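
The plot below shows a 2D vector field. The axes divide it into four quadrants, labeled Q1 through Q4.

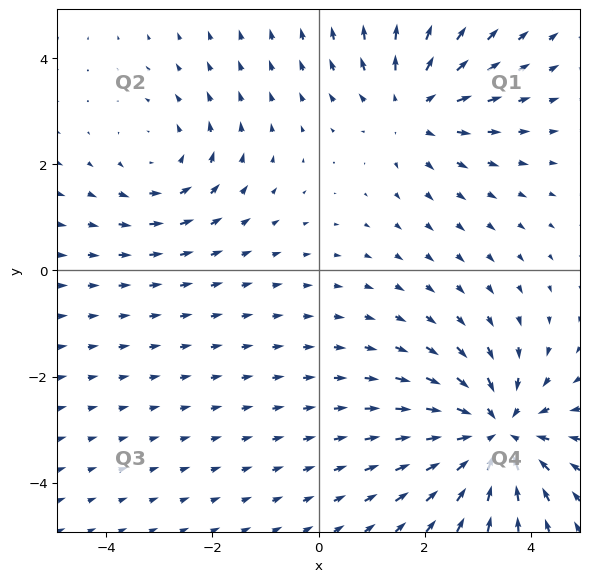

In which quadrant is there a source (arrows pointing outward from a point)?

Q1

The source sits at approximately (1.8, 3.1), which lies in quadrant Q1. The divergence there is about +3, positive as expected for a source.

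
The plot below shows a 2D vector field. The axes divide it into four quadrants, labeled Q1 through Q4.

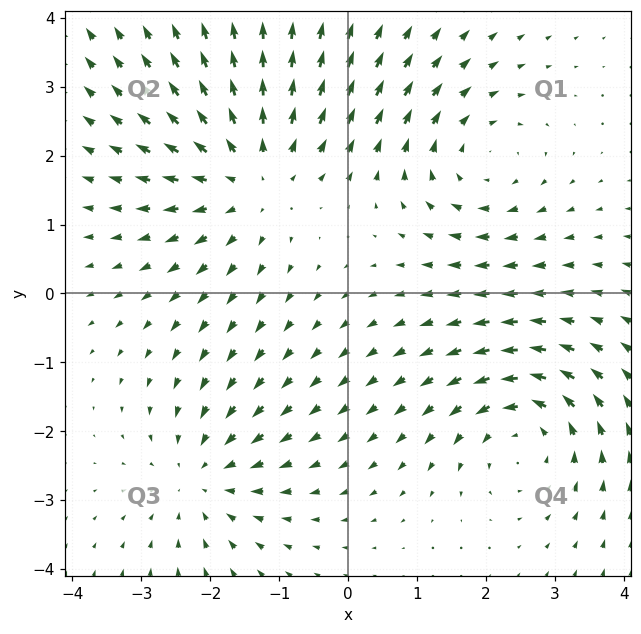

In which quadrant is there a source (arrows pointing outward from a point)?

Q2

The source sits at approximately (-1.4, 1.7), which lies in quadrant Q2. The divergence there is about +4, positive as expected for a source.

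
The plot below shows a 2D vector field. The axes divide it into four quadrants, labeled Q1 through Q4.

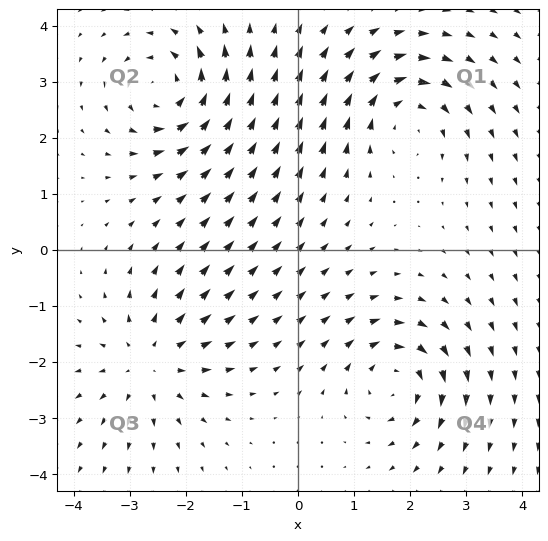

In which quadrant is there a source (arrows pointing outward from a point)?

The source sits at approximately (-2.6, -2.0), which lies in quadrant Q3. The divergence there is about +4, positive as expected for a source.

Q3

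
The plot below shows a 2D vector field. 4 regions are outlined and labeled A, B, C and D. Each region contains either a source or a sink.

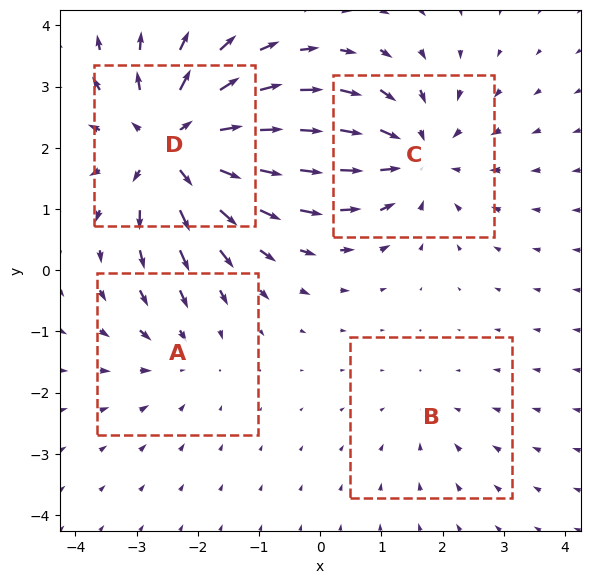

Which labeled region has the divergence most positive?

Divergence at each region's feature centre — A: about -3, B: about -2, C: about -5, D: about +7. Region D is most positive.

D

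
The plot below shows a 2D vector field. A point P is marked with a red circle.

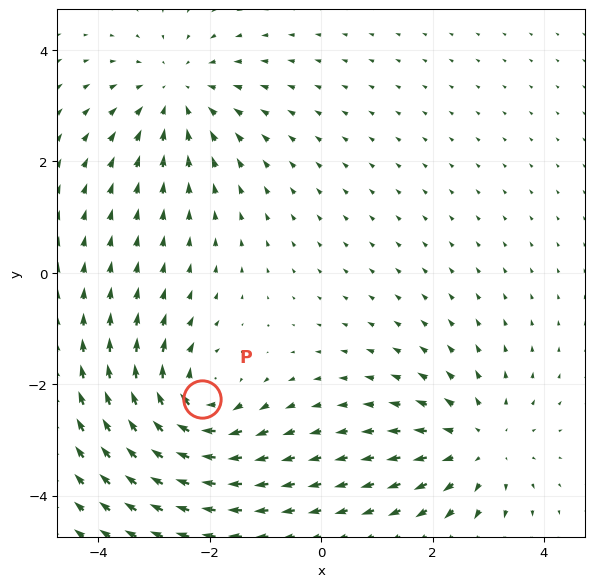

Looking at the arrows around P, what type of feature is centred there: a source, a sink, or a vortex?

vortex

At P (-2.1, -2.3) the arrows circulate clockwise. Divergence ≈0, curl about -5 — near-zero divergence with nonzero curl is a vortex.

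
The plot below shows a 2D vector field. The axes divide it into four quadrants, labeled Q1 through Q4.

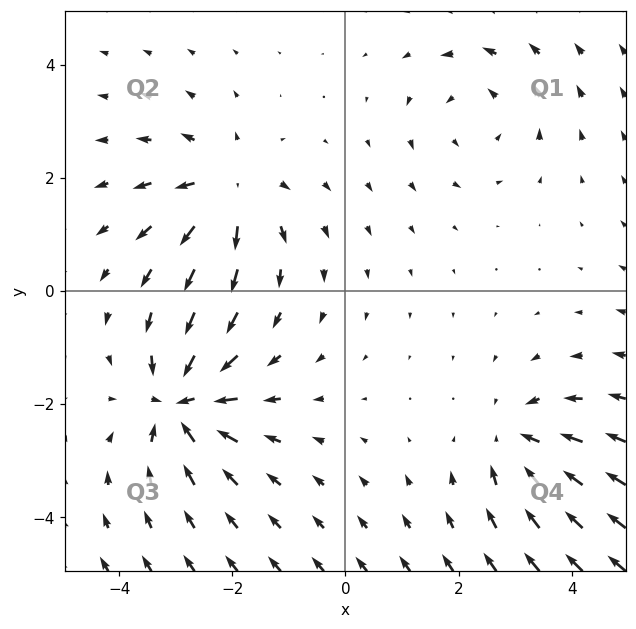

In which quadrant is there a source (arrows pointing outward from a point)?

Q2

The source sits at approximately (-2.1, 1.8), which lies in quadrant Q2. The divergence there is about +4, positive as expected for a source.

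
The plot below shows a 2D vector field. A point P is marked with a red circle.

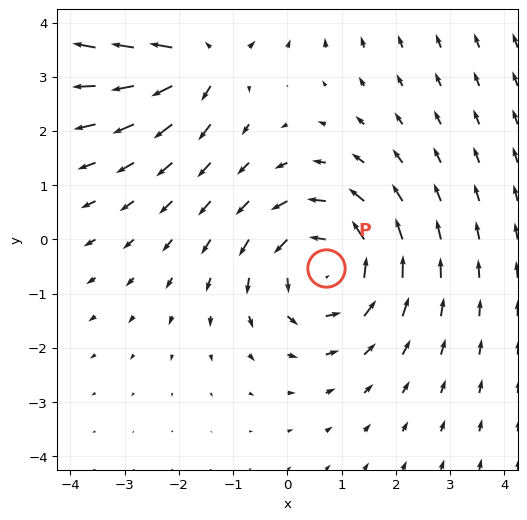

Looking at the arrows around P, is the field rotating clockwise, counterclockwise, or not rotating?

Near P at (0.7, -0.5) the arrows circulate counterclockwise. The curl (z-component) there is about +4; positive curl means counterclockwise rotation.

counterclockwise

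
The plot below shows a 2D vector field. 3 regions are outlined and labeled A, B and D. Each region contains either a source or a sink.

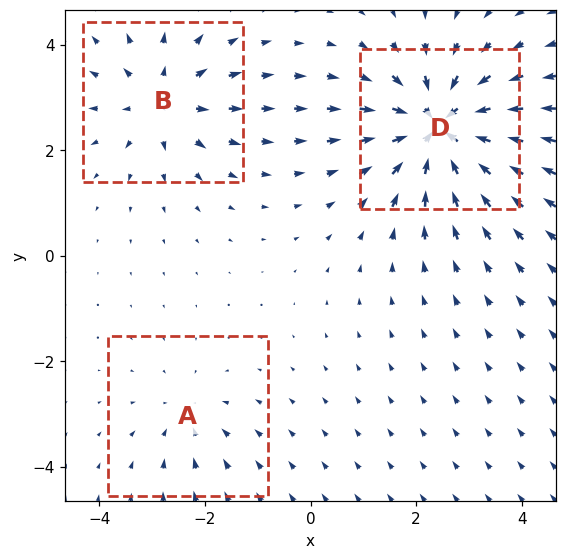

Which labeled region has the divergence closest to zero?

A

Divergence at each region's feature centre — A: about -2, B: about +4, D: about -6. Region A is closest to zero.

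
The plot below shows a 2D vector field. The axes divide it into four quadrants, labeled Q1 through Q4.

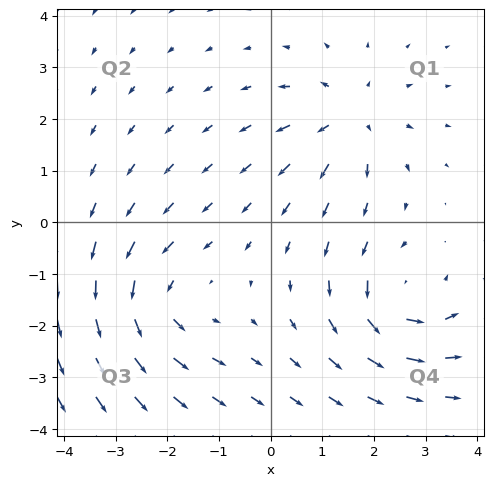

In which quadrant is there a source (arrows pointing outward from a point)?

The source sits at approximately (1.5, 2.0), which lies in quadrant Q1. The divergence there is about +3, positive as expected for a source.

Q1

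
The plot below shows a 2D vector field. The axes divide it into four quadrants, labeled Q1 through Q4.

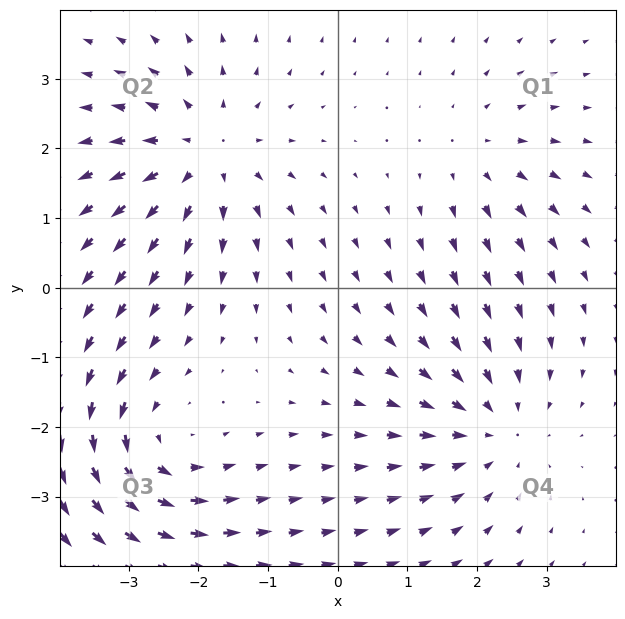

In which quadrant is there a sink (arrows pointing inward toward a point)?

Q4

The sink sits at approximately (2.2, -2.0), which lies in quadrant Q4. The divergence there is about -3, negative as expected for a sink.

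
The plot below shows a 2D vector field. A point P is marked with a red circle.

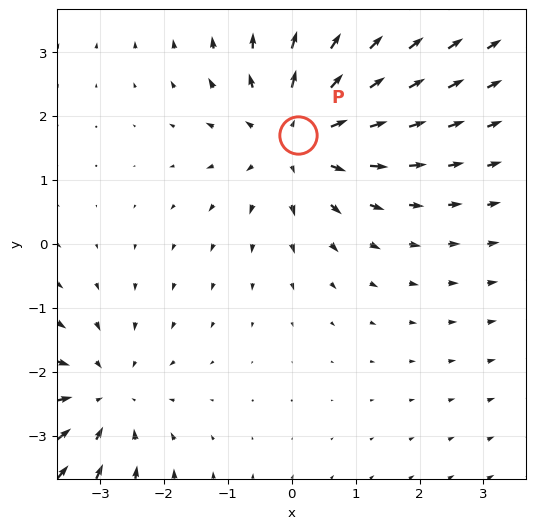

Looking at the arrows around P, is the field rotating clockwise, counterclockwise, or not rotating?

Near P at (0.1, 1.7) the arrows show no circulation. The curl there is ≈0.

not rotating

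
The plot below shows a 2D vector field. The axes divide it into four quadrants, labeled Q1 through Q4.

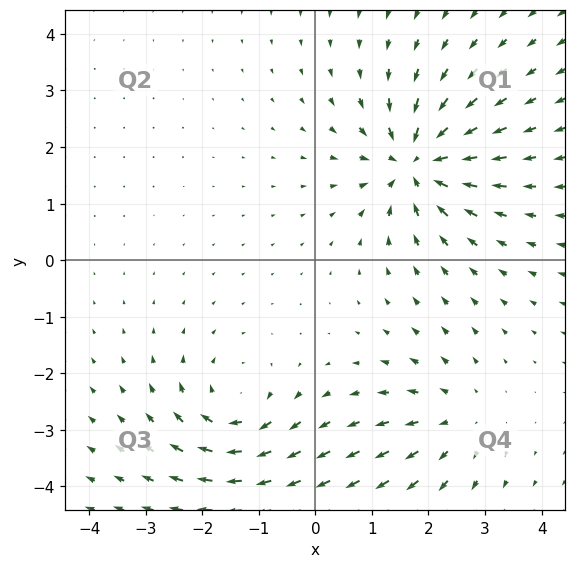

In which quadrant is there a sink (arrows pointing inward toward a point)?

The sink sits at approximately (1.8, 1.7), which lies in quadrant Q1. The divergence there is about -6, negative as expected for a sink.

Q1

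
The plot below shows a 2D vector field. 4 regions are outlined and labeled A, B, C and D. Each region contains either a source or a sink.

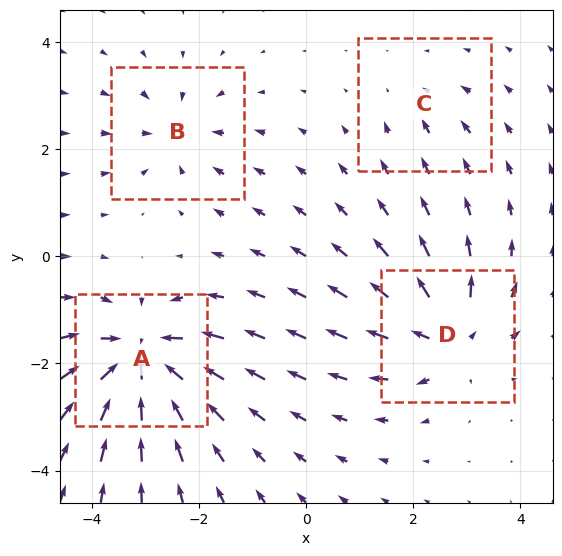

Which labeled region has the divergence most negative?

A

Divergence at each region's feature centre — A: about -9, B: about -4, C: about -2, D: about +6. Region A is most negative.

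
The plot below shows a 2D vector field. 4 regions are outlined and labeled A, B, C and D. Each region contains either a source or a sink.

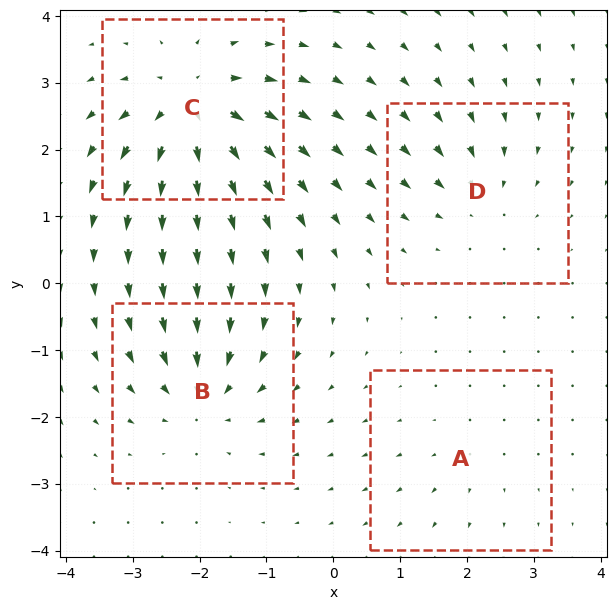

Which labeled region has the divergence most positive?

C

Divergence at each region's feature centre — A: about +2, B: about -6, C: about +8, D: about -4. Region C is most positive.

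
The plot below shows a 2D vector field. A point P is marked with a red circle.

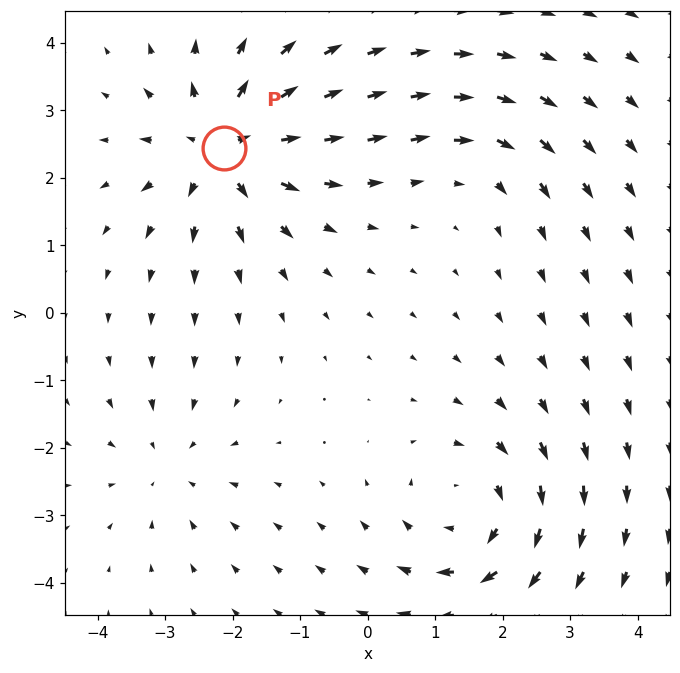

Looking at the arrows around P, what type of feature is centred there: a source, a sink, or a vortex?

At P (-2.1, 2.4) the arrows spread outward. Divergence about +5, curl ≈0 — positive divergence with near-zero curl is a source.

source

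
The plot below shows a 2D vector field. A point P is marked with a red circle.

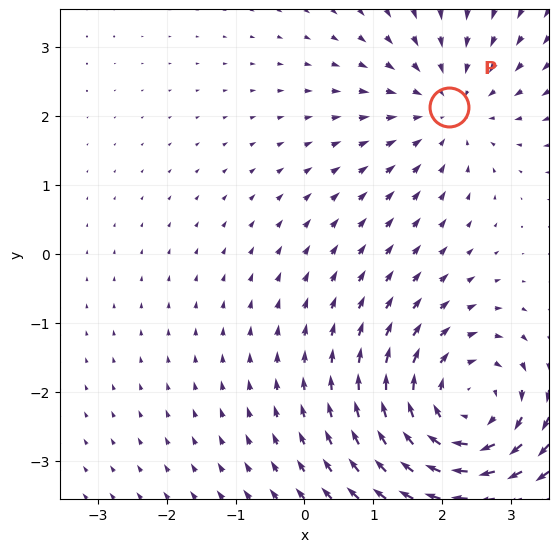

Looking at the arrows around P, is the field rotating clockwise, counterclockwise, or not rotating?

not rotating

Near P at (2.1, 2.1) the arrows show no circulation. The curl there is ≈0.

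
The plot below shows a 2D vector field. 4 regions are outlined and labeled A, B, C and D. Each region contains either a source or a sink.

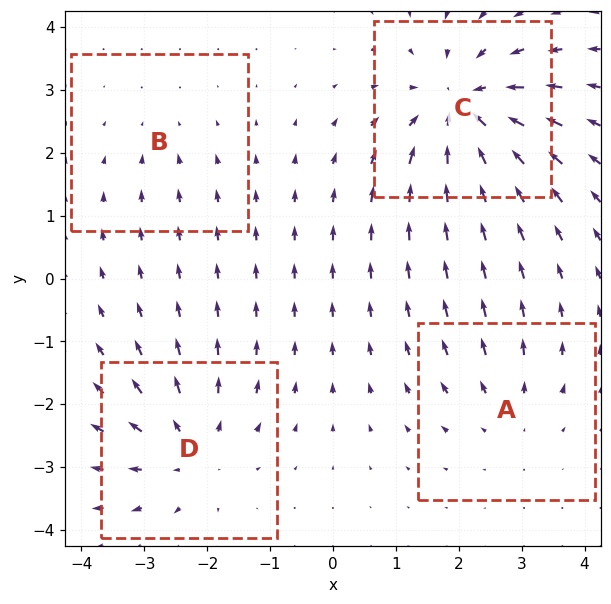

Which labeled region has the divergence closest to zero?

B

Divergence at each region's feature centre — A: about +3, B: about -2, C: about -7, D: about +5. Region B is closest to zero.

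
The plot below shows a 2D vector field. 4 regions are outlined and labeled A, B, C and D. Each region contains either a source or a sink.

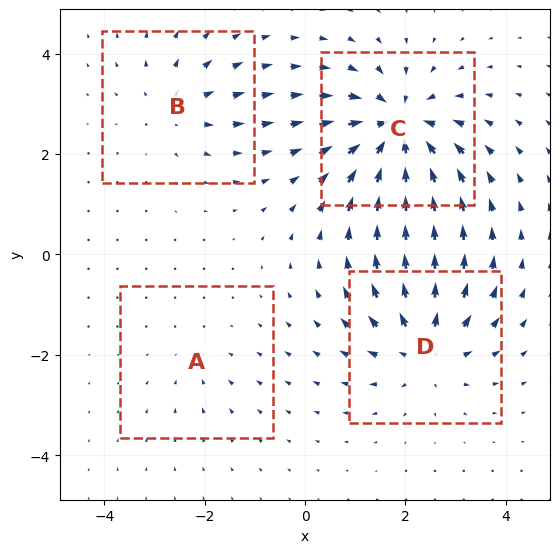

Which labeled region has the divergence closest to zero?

Divergence at each region's feature centre — A: about -2, B: about +3, C: about -7, D: about +5. Region A is closest to zero.

A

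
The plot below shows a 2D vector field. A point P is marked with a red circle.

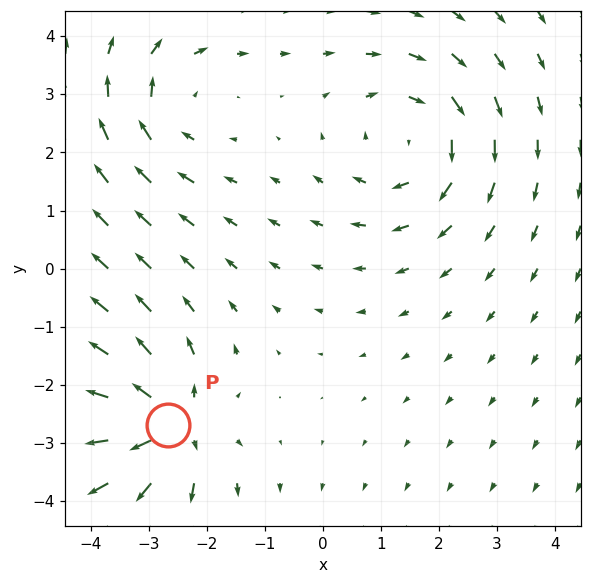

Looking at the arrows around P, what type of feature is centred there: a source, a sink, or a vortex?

At P (-2.7, -2.7) the arrows spread outward. Divergence about +5, curl ≈0 — positive divergence with near-zero curl is a source.

source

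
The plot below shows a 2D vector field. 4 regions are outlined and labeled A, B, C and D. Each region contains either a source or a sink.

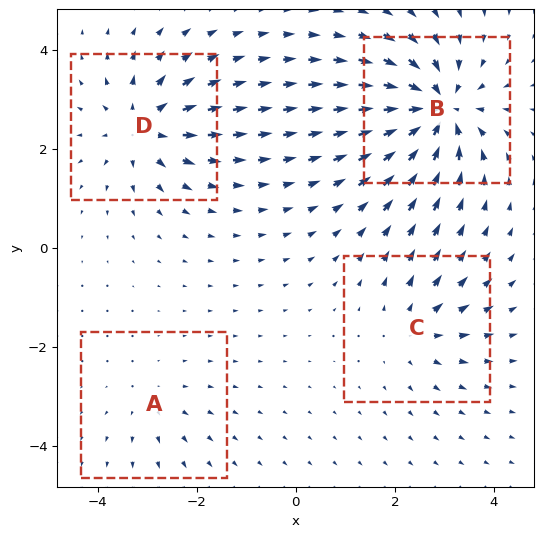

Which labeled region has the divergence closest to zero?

Divergence at each region's feature centre — A: about +2, B: about -8, C: about +4, D: about +6. Region A is closest to zero.

A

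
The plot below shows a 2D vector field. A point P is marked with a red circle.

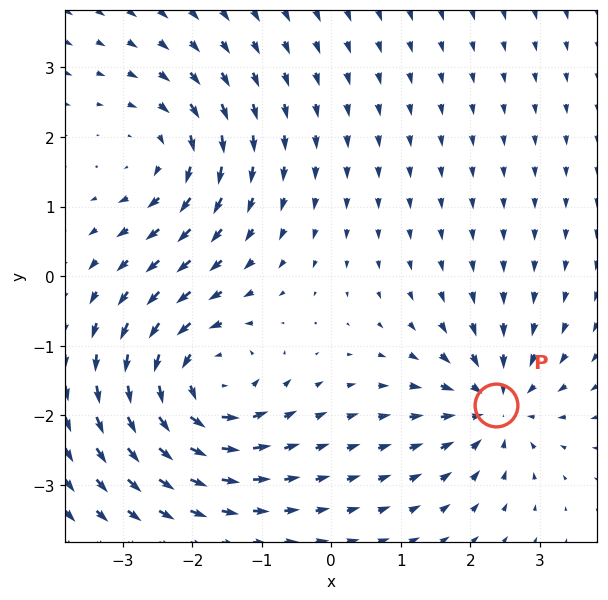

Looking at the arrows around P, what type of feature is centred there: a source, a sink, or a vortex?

sink

At P (2.4, -1.9) the arrows converge inward. Divergence about -5, curl ≈0 — negative divergence with near-zero curl is a sink.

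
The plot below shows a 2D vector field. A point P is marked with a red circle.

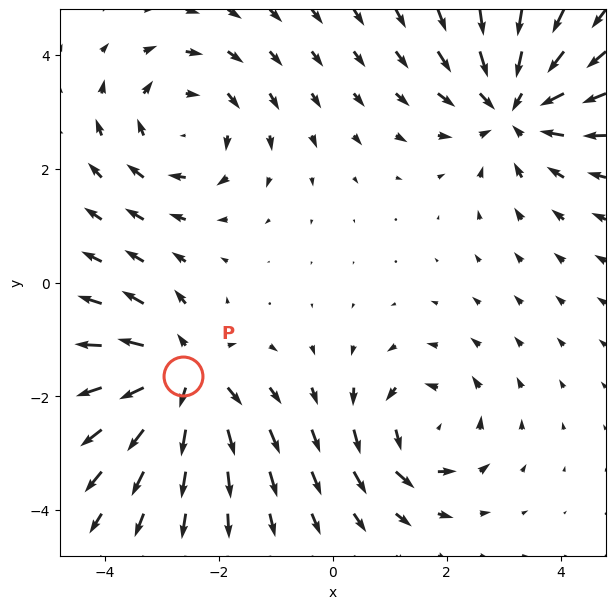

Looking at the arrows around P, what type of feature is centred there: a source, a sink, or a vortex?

source

At P (-2.6, -1.6) the arrows spread outward. Divergence about +5, curl ≈0 — positive divergence with near-zero curl is a source.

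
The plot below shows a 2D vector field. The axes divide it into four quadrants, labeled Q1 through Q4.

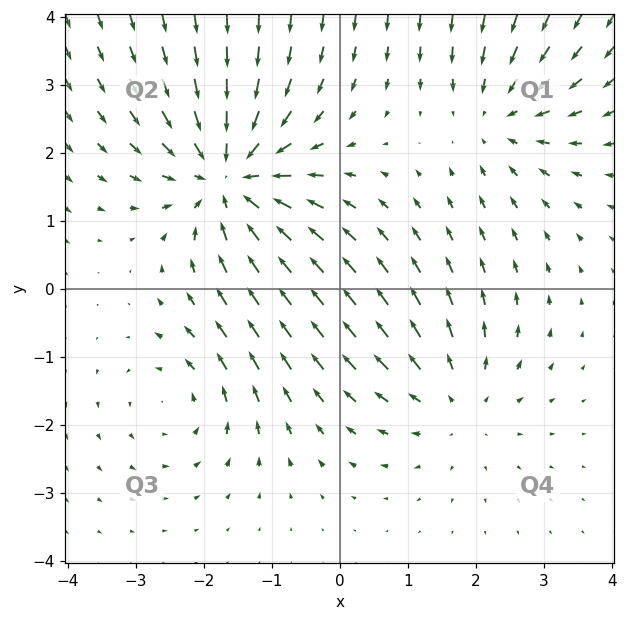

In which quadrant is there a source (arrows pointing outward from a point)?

The source sits at approximately (1.7, -1.6), which lies in quadrant Q4. The divergence there is about +3, positive as expected for a source.

Q4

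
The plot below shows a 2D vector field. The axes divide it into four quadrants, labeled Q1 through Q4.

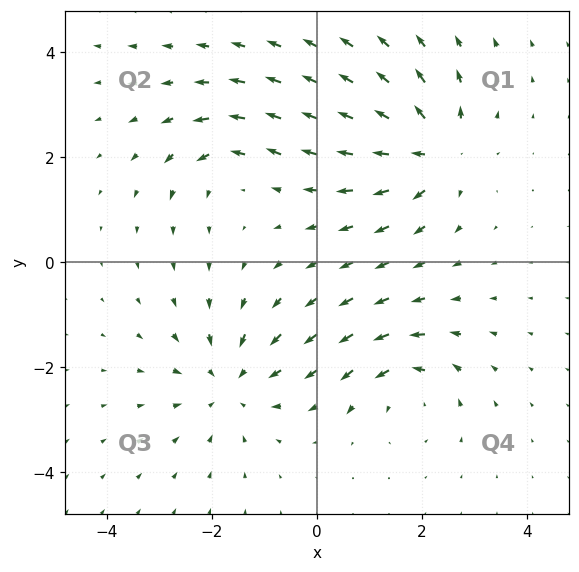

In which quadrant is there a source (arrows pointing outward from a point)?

Q1

The source sits at approximately (2.2, 2.1), which lies in quadrant Q1. The divergence there is about +6, positive as expected for a source.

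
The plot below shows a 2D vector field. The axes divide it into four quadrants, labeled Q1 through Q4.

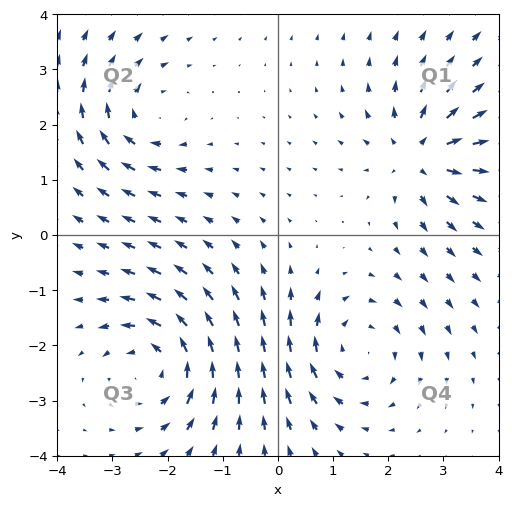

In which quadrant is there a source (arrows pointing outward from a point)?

Q1

The source sits at approximately (2.6, 1.4), which lies in quadrant Q1. The divergence there is about +5, positive as expected for a source.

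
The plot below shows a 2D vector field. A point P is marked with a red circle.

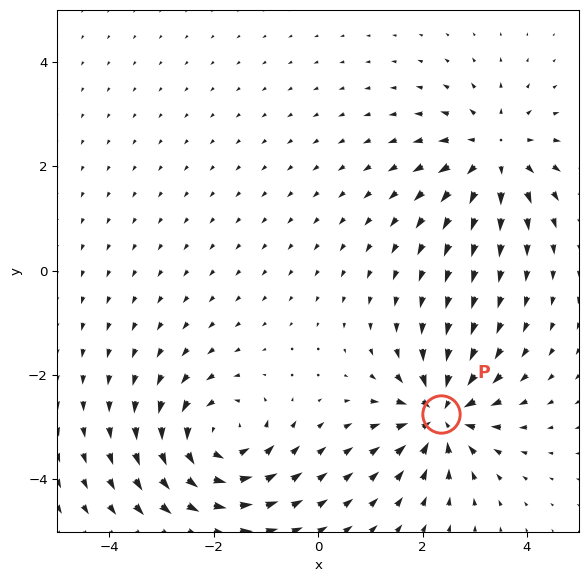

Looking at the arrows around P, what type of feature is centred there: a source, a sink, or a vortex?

sink

At P (2.3, -2.8) the arrows converge inward. Divergence about -6, curl ≈0 — negative divergence with near-zero curl is a sink.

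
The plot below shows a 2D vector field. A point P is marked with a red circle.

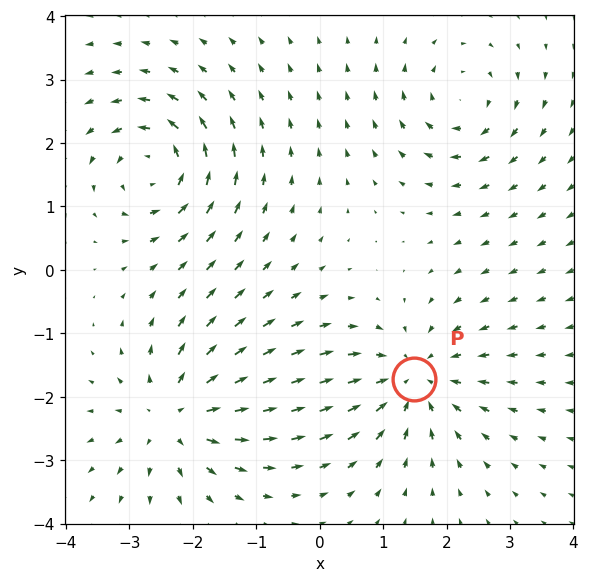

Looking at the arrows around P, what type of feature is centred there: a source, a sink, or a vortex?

At P (1.5, -1.7) the arrows converge inward. Divergence about -5, curl ≈0 — negative divergence with near-zero curl is a sink.

sink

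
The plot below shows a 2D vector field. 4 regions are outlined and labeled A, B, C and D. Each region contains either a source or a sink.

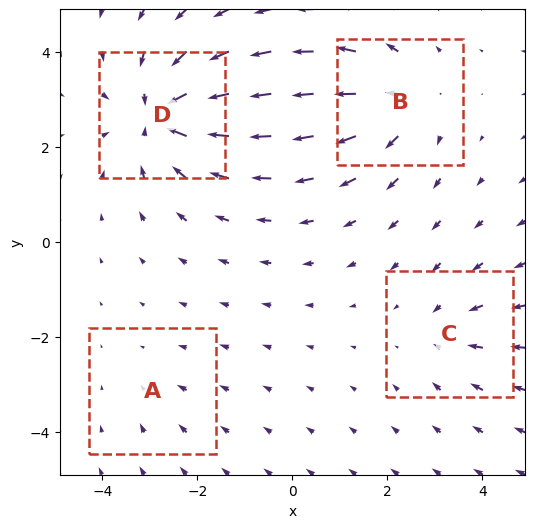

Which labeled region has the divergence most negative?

D

Divergence at each region's feature centre — A: about -2, B: about +5, C: about -3, D: about -7. Region D is most negative.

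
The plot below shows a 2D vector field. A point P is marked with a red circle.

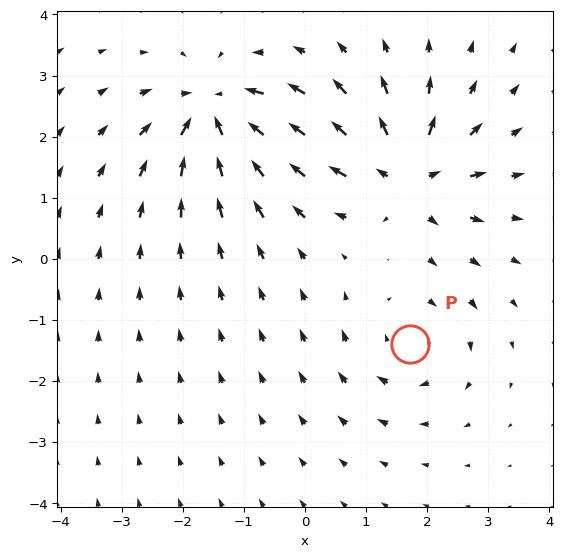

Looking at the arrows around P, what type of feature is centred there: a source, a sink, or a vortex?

At P (1.7, -1.4) the arrows circulate clockwise. Divergence ≈0, curl about -3 — near-zero divergence with nonzero curl is a vortex.

vortex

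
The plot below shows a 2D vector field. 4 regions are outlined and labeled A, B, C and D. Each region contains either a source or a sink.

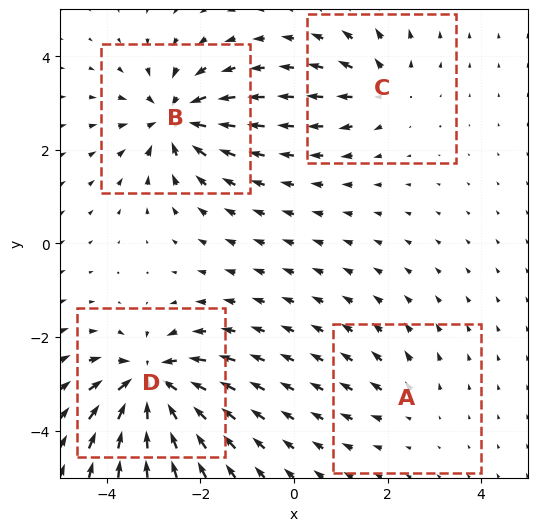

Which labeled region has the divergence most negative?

Divergence at each region's feature centre — A: about +2, B: about -7, C: about +4, D: about -8. Region D is most negative.

D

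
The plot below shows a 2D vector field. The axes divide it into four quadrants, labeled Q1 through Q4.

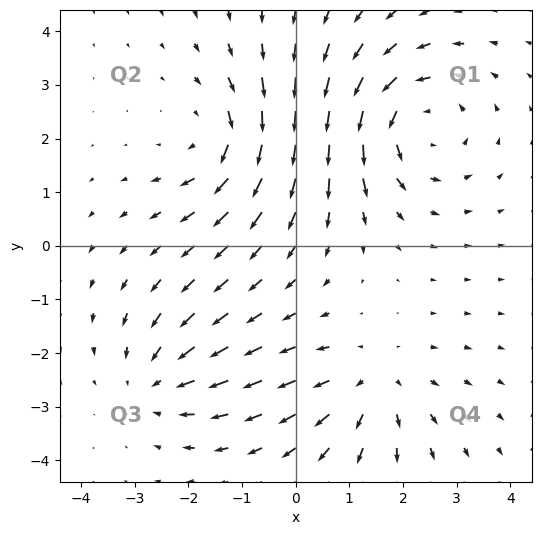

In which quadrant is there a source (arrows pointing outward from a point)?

The source sits at approximately (1.4, -2.6), which lies in quadrant Q4. The divergence there is about +3, positive as expected for a source.

Q4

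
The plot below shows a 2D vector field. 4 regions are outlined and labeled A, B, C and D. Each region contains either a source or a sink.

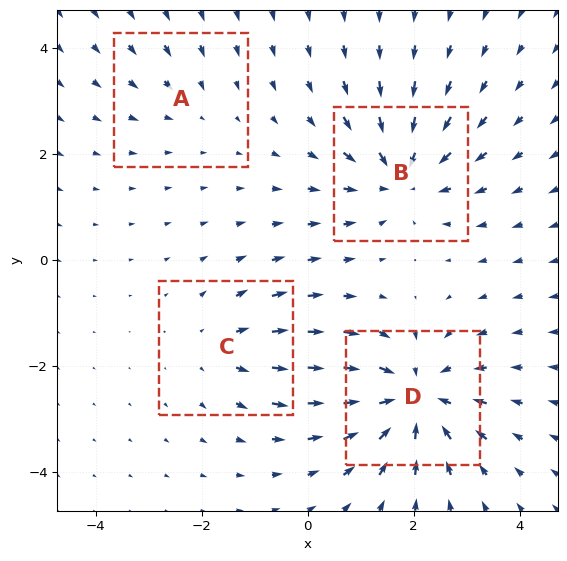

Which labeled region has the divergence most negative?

Divergence at each region's feature centre — A: about -2, B: about -5, C: about +3, D: about -6. Region D is most negative.

D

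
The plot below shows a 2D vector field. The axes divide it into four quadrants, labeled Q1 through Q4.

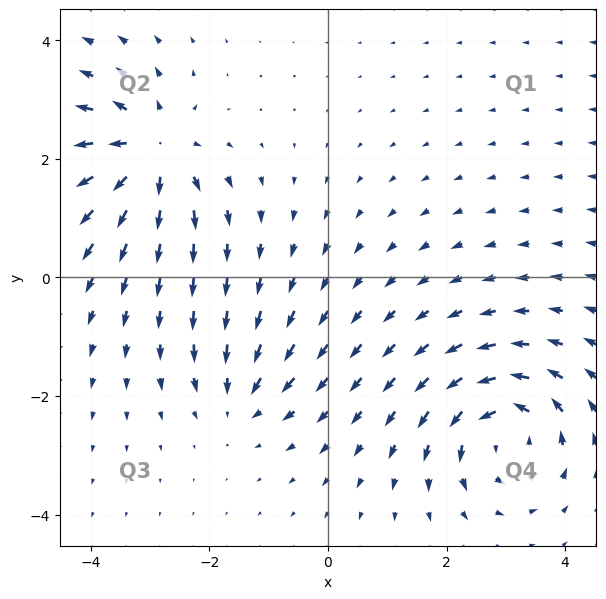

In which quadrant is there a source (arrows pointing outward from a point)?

The source sits at approximately (-3.0, 2.1), which lies in quadrant Q2. The divergence there is about +6, positive as expected for a source.

Q2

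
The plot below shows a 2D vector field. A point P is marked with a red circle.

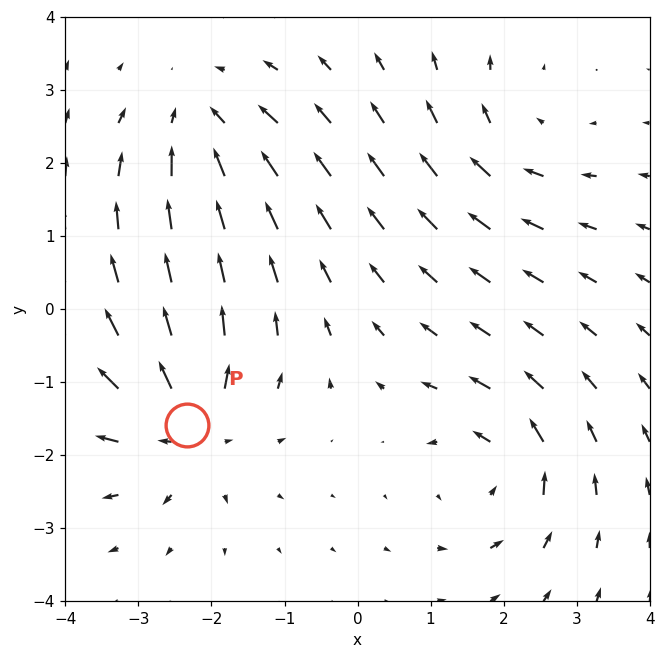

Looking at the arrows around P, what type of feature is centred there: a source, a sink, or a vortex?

At P (-2.3, -1.6) the arrows spread outward. Divergence about +4, curl ≈0 — positive divergence with near-zero curl is a source.

source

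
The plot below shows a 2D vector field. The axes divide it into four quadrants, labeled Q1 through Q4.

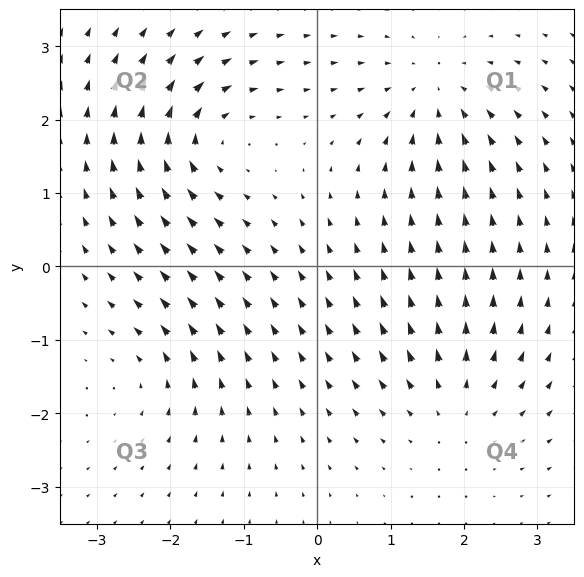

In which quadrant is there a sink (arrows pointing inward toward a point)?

The sink sits at approximately (1.6, 2.4), which lies in quadrant Q1. The divergence there is about -5, negative as expected for a sink.

Q1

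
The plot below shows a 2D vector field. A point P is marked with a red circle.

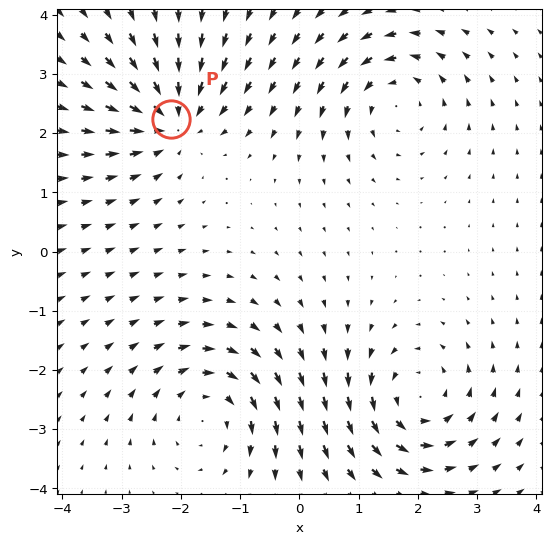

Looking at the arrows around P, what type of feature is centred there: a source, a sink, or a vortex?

At P (-2.2, 2.2) the arrows converge inward. Divergence about -6, curl ≈0 — negative divergence with near-zero curl is a sink.

sink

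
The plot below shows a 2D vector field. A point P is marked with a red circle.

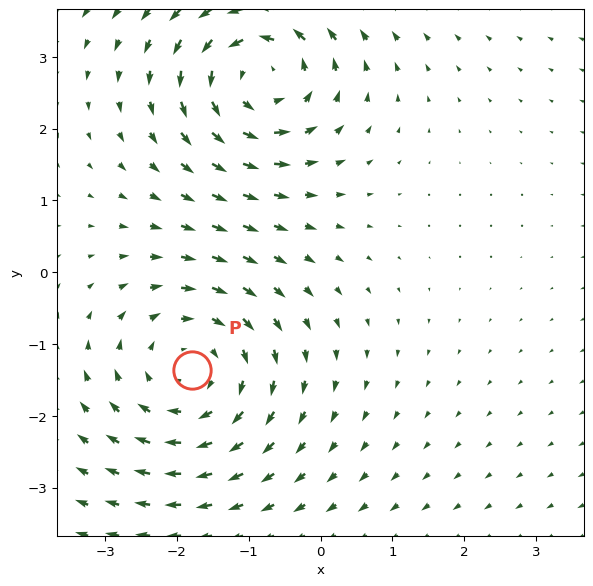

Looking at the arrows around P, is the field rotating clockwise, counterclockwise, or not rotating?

Near P at (-1.8, -1.4) the arrows circulate clockwise. The curl (z-component) there is about -4; negative curl means clockwise rotation.

clockwise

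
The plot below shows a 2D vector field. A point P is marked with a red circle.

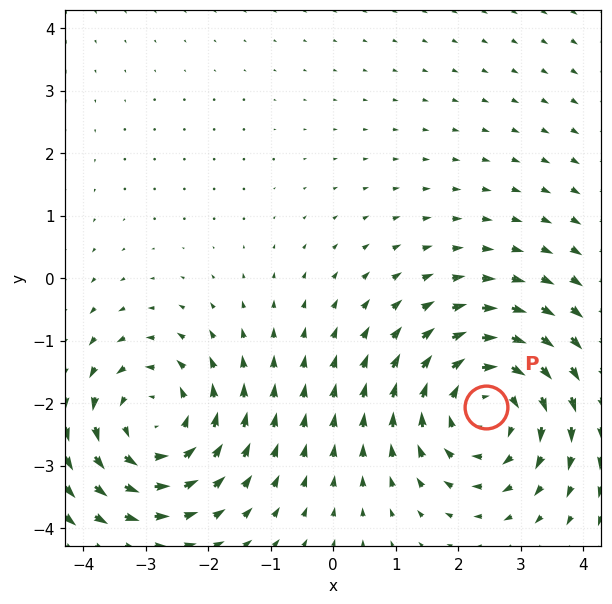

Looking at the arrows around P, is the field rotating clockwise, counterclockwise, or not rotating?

Near P at (2.4, -2.1) the arrows circulate clockwise. The curl (z-component) there is about -4; negative curl means clockwise rotation.

clockwise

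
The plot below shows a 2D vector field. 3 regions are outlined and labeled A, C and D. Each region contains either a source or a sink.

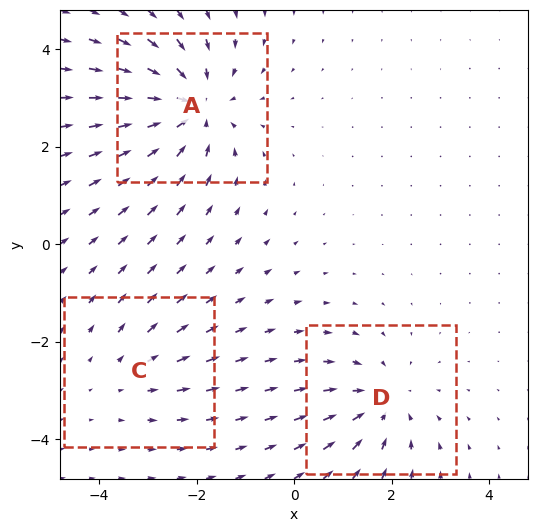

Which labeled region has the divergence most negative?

Divergence at each region's feature centre — A: about -4, C: about +2, D: about -3. Region A is most negative.

A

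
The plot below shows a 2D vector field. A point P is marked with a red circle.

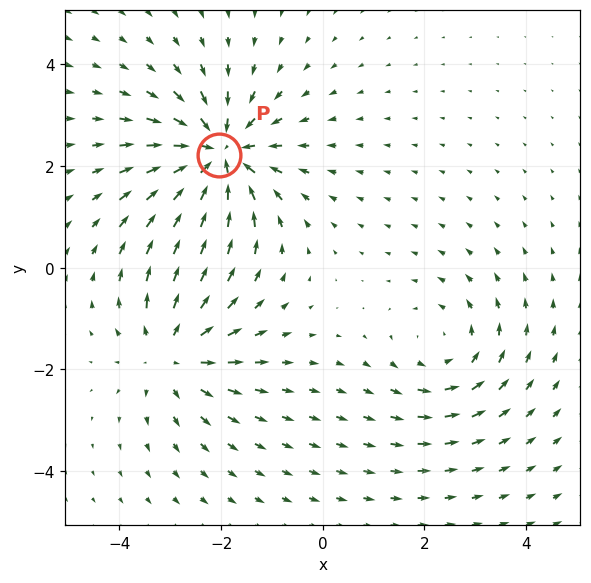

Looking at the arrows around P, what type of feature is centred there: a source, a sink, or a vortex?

At P (-2.0, 2.2) the arrows converge inward. Divergence about -5, curl ≈0 — negative divergence with near-zero curl is a sink.

sink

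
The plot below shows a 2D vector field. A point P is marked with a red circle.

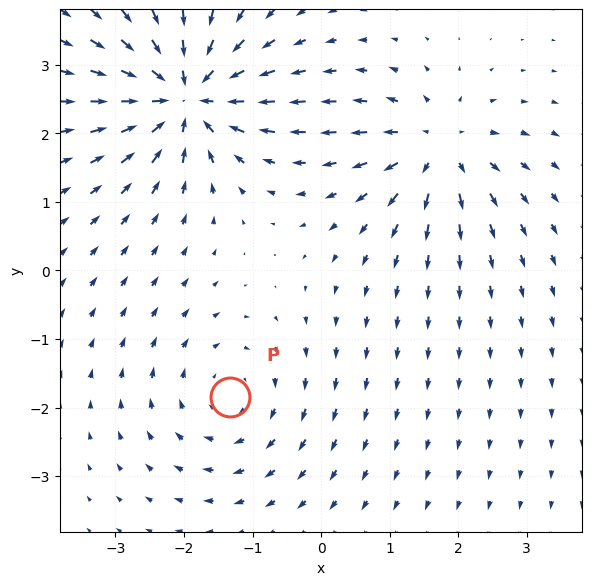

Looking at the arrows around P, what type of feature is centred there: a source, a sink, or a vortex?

At P (-1.3, -1.8) the arrows circulate clockwise. Divergence ≈0, curl about -3 — near-zero divergence with nonzero curl is a vortex.

vortex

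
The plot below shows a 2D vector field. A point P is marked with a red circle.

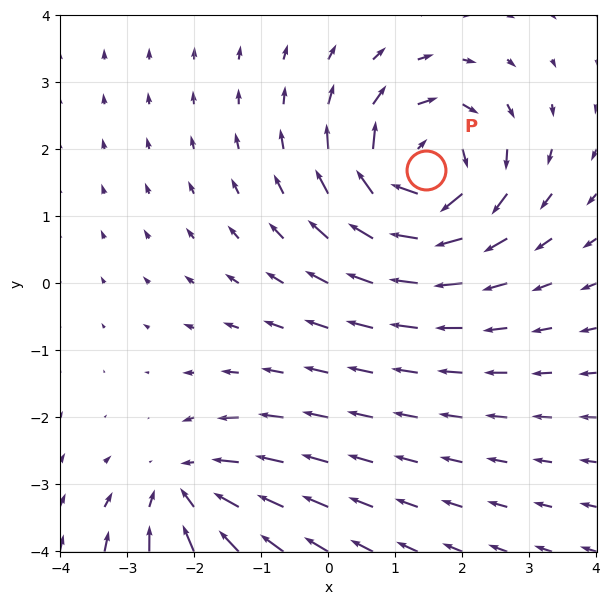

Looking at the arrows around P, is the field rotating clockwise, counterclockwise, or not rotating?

clockwise

Near P at (1.5, 1.7) the arrows circulate clockwise. The curl (z-component) there is about -5; negative curl means clockwise rotation.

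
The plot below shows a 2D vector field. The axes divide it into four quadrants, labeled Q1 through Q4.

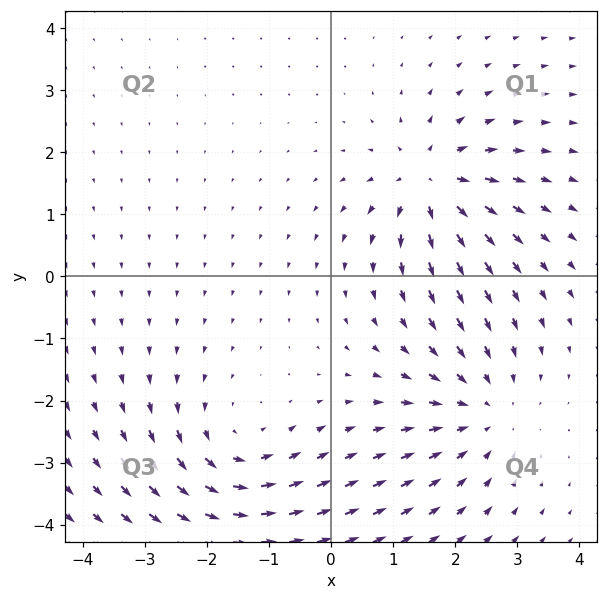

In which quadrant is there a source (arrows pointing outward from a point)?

The source sits at approximately (1.6, 1.5), which lies in quadrant Q1. The divergence there is about +5, positive as expected for a source.

Q1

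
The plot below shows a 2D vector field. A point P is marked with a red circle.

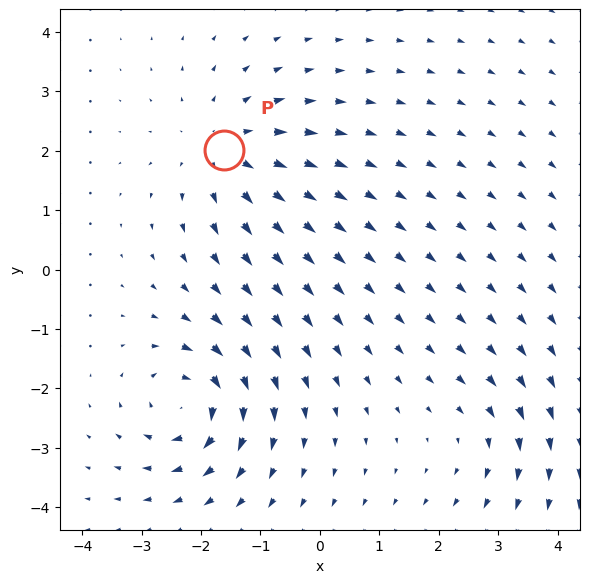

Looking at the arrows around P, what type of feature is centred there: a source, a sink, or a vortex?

source

At P (-1.6, 2.0) the arrows spread outward. Divergence about +4, curl ≈0 — positive divergence with near-zero curl is a source.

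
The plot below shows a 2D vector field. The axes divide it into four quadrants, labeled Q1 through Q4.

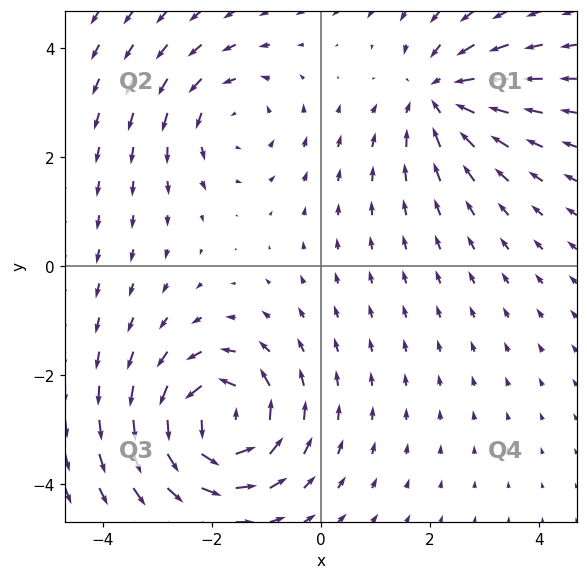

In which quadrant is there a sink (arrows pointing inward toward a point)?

Q1

The sink sits at approximately (2.2, 3.1), which lies in quadrant Q1. The divergence there is about -4, negative as expected for a sink.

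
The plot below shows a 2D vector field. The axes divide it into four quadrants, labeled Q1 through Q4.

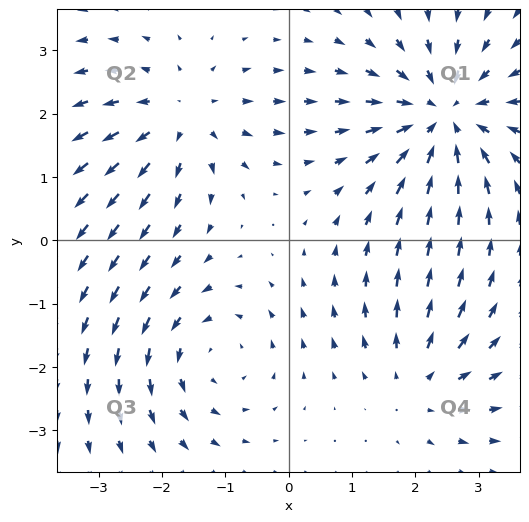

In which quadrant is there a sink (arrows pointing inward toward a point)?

The sink sits at approximately (2.5, 2.0), which lies in quadrant Q1. The divergence there is about -5, negative as expected for a sink.

Q1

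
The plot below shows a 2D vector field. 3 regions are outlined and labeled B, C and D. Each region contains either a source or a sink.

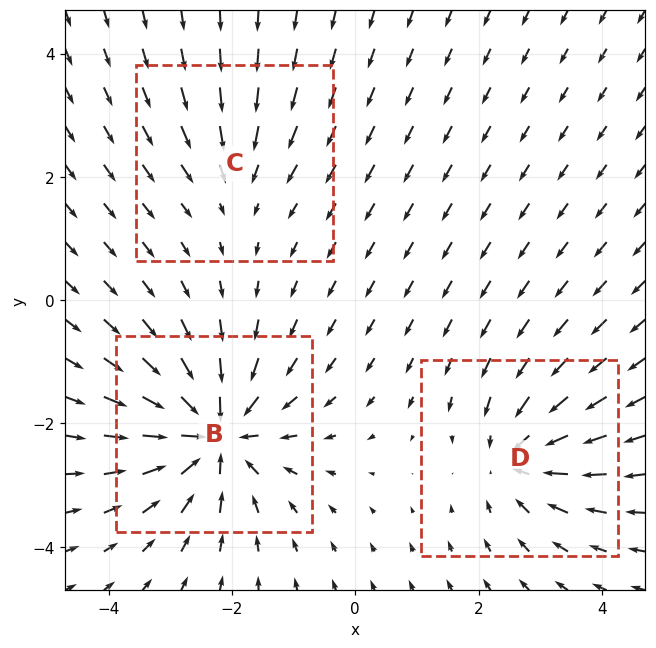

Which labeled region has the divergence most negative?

B

Divergence at each region's feature centre — B: about -6, C: about -2, D: about -4. Region B is most negative.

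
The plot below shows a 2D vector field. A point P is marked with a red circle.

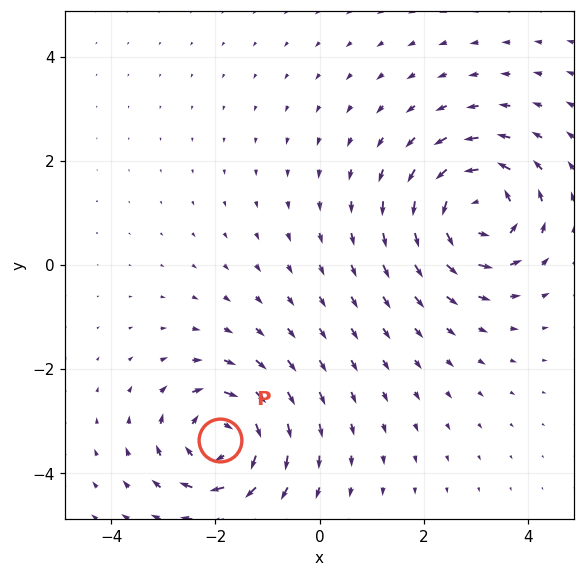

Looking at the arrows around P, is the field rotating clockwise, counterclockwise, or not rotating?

Near P at (-1.9, -3.4) the arrows circulate clockwise. The curl (z-component) there is about -5; negative curl means clockwise rotation.

clockwise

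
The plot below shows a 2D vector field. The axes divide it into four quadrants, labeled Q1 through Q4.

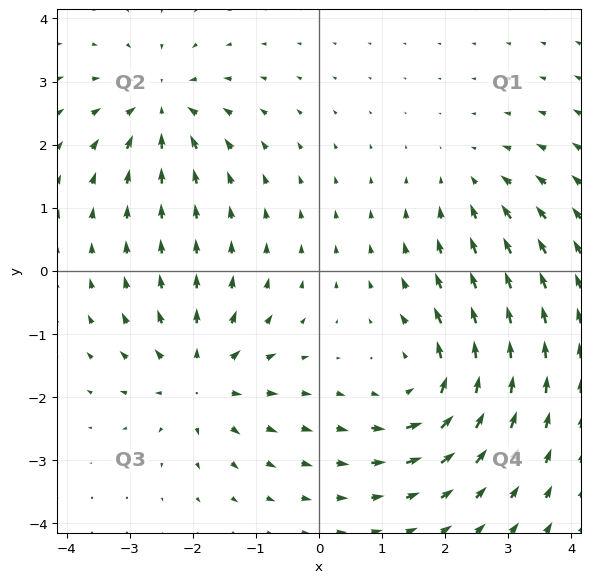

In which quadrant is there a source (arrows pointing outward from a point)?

The source sits at approximately (-1.9, -1.7), which lies in quadrant Q3. The divergence there is about +4, positive as expected for a source.

Q3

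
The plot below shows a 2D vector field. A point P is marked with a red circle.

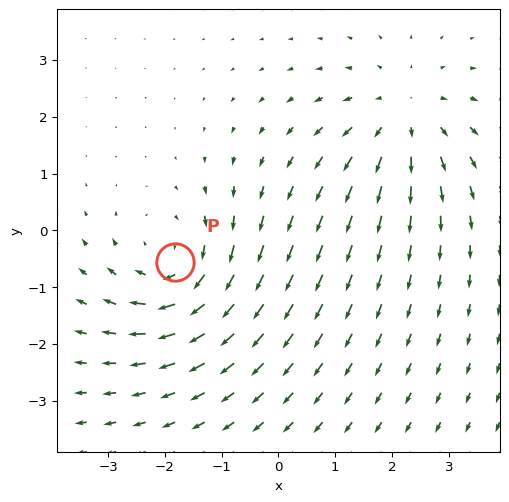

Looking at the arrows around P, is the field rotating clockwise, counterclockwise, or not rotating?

Near P at (-1.8, -0.6) the arrows circulate clockwise. The curl (z-component) there is about -4; negative curl means clockwise rotation.

clockwise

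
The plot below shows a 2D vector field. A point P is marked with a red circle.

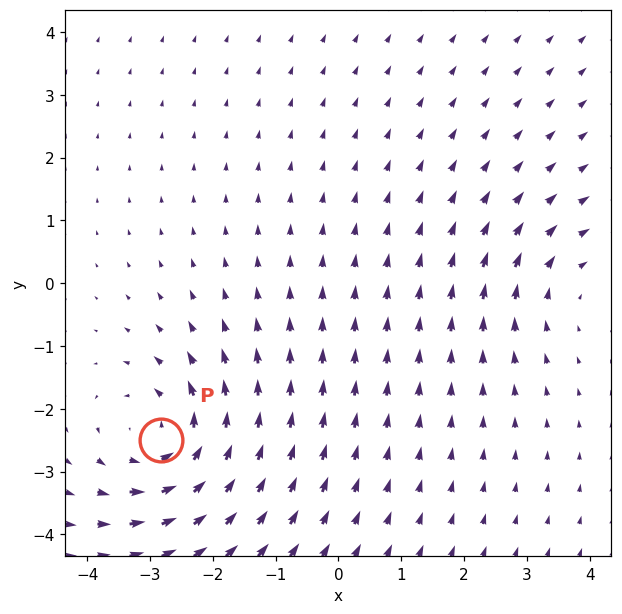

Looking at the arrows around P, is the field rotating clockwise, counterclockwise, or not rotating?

Near P at (-2.8, -2.5) the arrows circulate counterclockwise. The curl (z-component) there is about +4; positive curl means counterclockwise rotation.

counterclockwise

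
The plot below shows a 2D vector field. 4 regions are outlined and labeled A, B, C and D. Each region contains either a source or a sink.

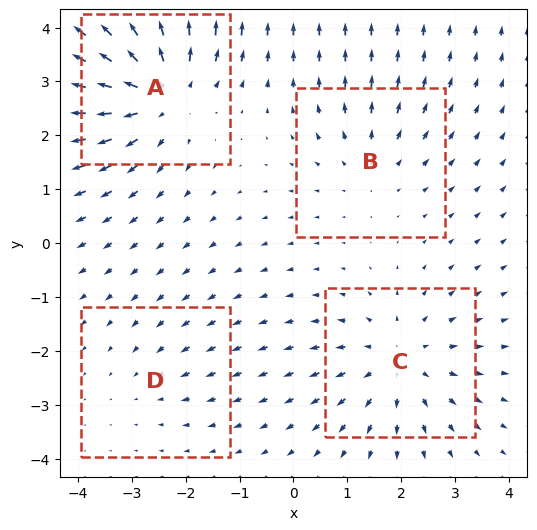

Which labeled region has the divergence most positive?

Divergence at each region's feature centre — A: about +6, B: about +3, C: about +4, D: about -2. Region A is most positive.

A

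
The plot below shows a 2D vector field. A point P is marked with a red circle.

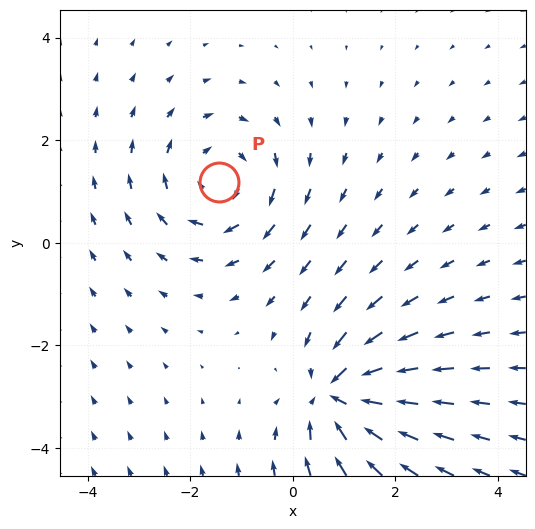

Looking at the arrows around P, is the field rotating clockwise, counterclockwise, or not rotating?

Near P at (-1.4, 1.2) the arrows circulate clockwise. The curl (z-component) there is about -4; negative curl means clockwise rotation.

clockwise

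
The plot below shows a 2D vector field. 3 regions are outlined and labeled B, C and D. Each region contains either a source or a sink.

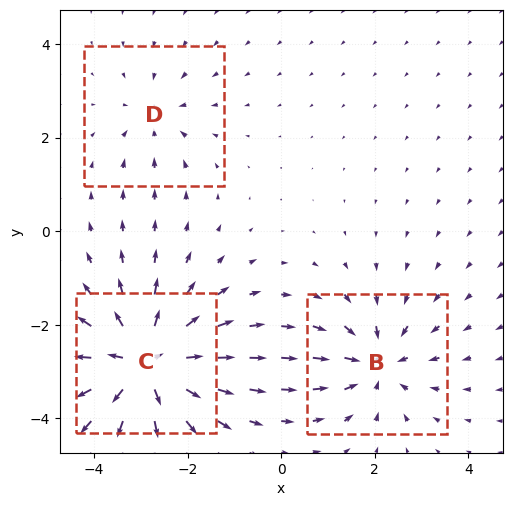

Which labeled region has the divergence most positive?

Divergence at each region's feature centre — B: about -4, C: about +5, D: about -2. Region C is most positive.

C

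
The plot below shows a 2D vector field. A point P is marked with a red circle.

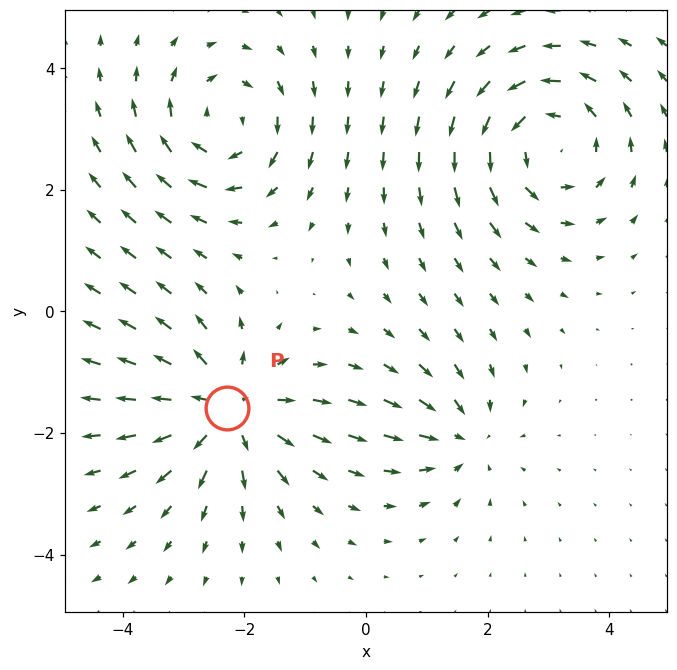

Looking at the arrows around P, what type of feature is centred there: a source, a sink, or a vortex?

source

At P (-2.3, -1.6) the arrows spread outward. Divergence about +5, curl ≈0 — positive divergence with near-zero curl is a source.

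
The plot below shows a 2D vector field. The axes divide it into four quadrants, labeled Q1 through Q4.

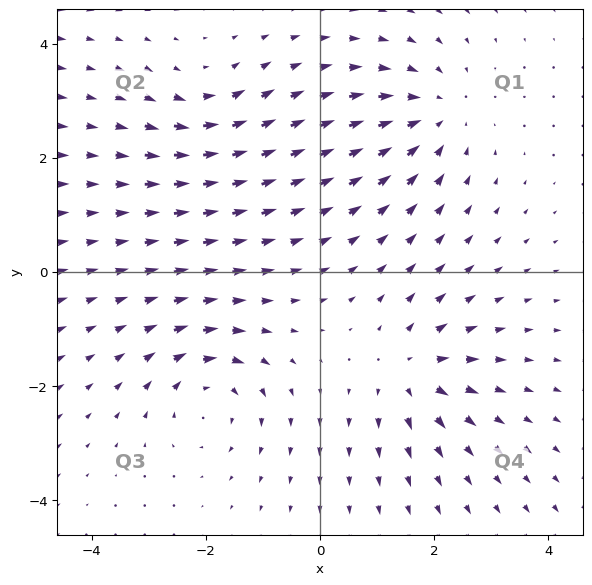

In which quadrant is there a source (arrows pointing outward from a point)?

The source sits at approximately (1.6, -1.8), which lies in quadrant Q4. The divergence there is about +4, positive as expected for a source.

Q4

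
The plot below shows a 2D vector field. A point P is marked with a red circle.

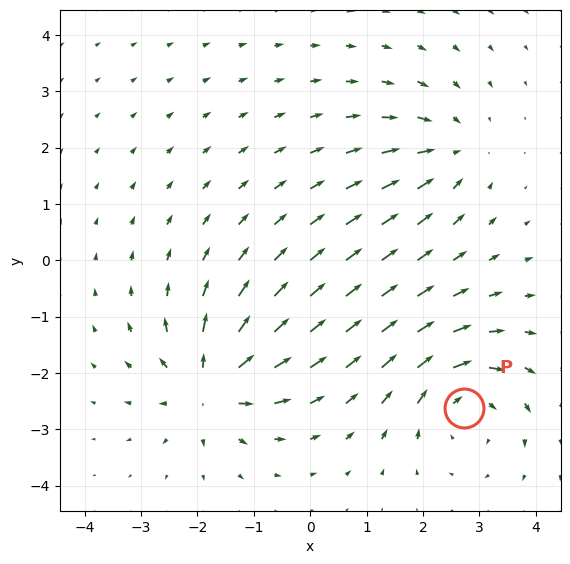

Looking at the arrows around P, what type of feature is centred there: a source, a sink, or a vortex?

At P (2.7, -2.6) the arrows circulate clockwise. Divergence ≈0, curl about -4 — near-zero divergence with nonzero curl is a vortex.

vortex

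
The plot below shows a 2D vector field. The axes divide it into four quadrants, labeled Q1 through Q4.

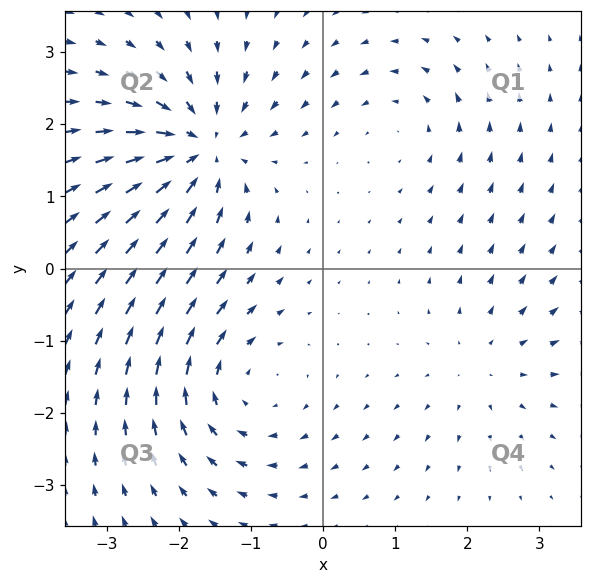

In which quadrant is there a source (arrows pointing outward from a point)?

The source sits at approximately (2.2, -1.3), which lies in quadrant Q4. The divergence there is about +3, positive as expected for a source.

Q4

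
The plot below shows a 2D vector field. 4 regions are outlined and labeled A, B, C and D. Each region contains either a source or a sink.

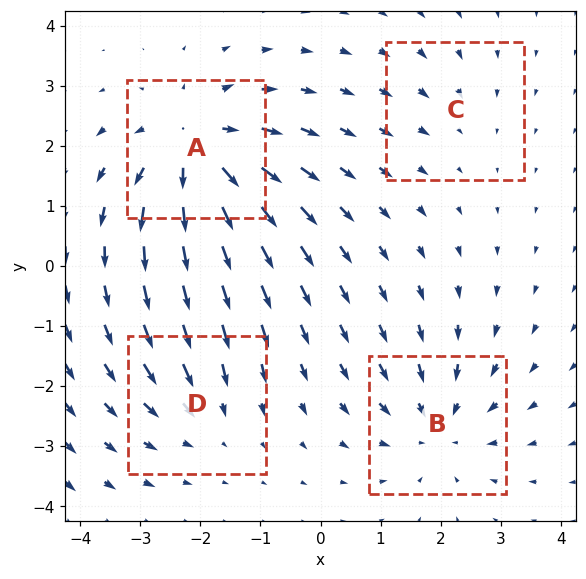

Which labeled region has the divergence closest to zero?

C

Divergence at each region's feature centre — A: about +6, B: about -4, C: about -2, D: about -3. Region C is closest to zero.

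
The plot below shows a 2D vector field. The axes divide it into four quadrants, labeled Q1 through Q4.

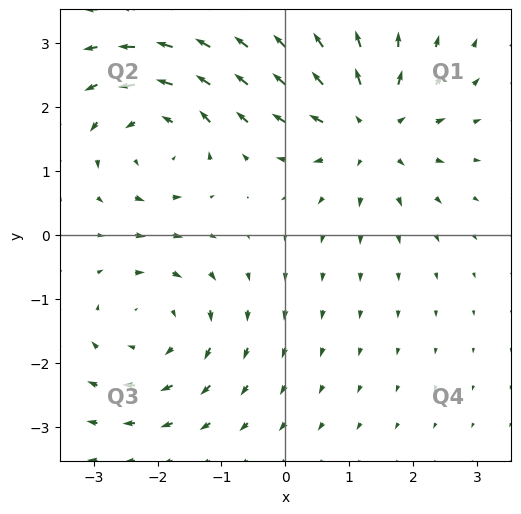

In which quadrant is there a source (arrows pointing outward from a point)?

The source sits at approximately (1.3, 1.7), which lies in quadrant Q1. The divergence there is about +4, positive as expected for a source.

Q1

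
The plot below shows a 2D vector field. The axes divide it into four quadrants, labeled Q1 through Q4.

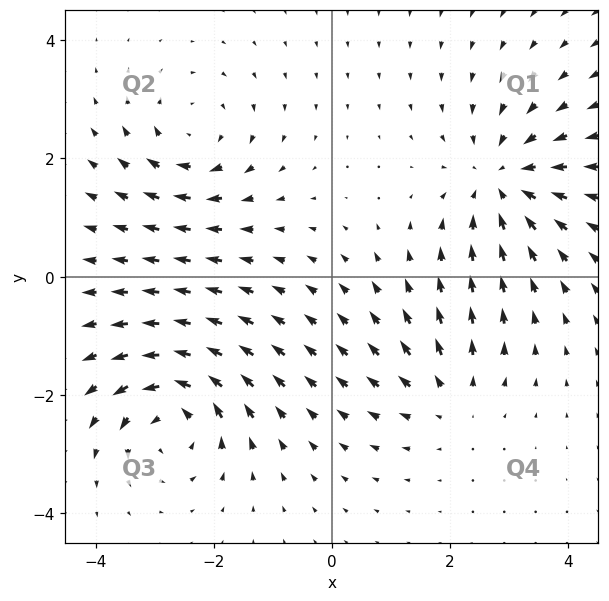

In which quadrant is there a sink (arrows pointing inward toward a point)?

Q1

The sink sits at approximately (2.9, 1.6), which lies in quadrant Q1. The divergence there is about -4, negative as expected for a sink.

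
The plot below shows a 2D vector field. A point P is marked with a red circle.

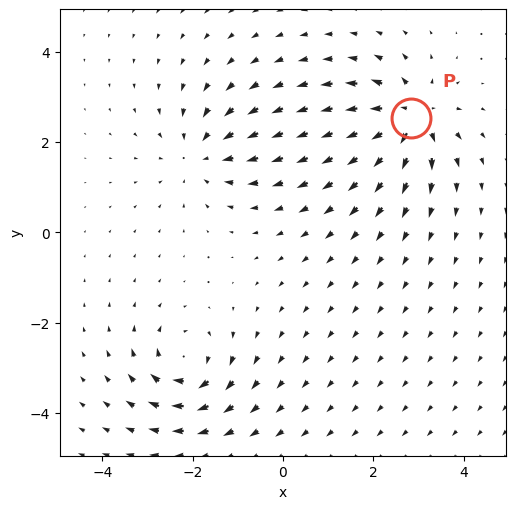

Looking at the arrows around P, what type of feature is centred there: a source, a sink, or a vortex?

source

At P (2.8, 2.5) the arrows spread outward. Divergence about +7, curl ≈0 — positive divergence with near-zero curl is a source.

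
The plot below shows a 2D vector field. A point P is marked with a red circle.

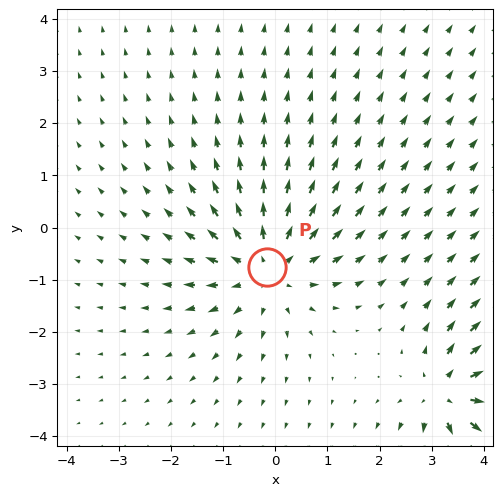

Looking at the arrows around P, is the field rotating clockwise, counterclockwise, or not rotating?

not rotating

Near P at (-0.2, -0.7) the arrows show no circulation. The curl there is ≈0.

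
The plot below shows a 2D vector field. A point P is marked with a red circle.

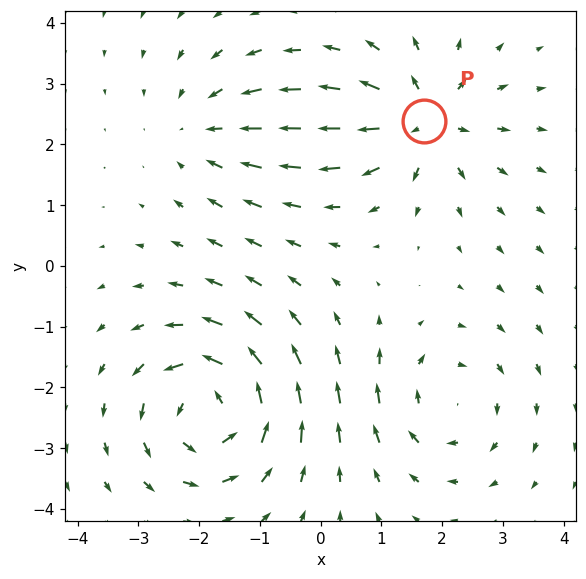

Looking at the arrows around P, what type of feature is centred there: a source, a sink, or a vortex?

source

At P (1.7, 2.4) the arrows spread outward. Divergence about +5, curl ≈0 — positive divergence with near-zero curl is a source.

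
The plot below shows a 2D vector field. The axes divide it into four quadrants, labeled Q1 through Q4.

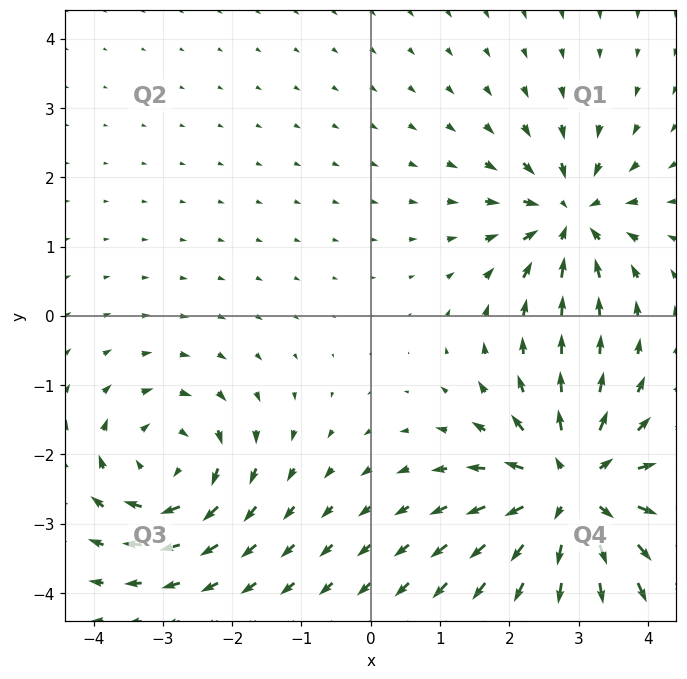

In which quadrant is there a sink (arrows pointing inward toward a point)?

Q1

The sink sits at approximately (2.9, 1.4), which lies in quadrant Q1. The divergence there is about -4, negative as expected for a sink.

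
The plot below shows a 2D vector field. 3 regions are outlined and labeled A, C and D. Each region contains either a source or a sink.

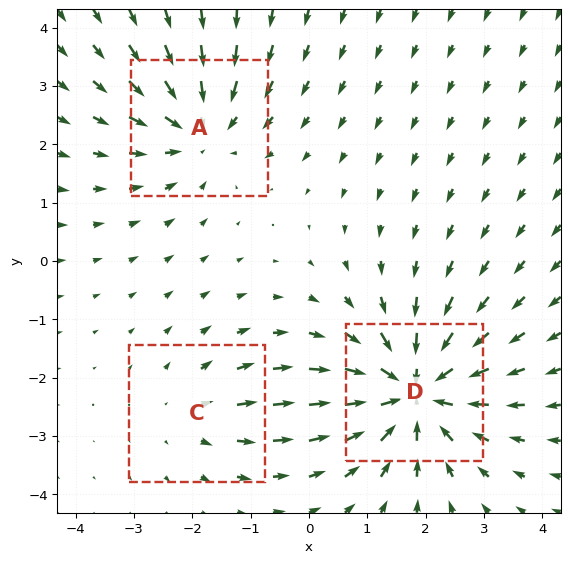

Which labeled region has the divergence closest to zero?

Divergence at each region's feature centre — A: about -3, C: about +2, D: about -5. Region C is closest to zero.

C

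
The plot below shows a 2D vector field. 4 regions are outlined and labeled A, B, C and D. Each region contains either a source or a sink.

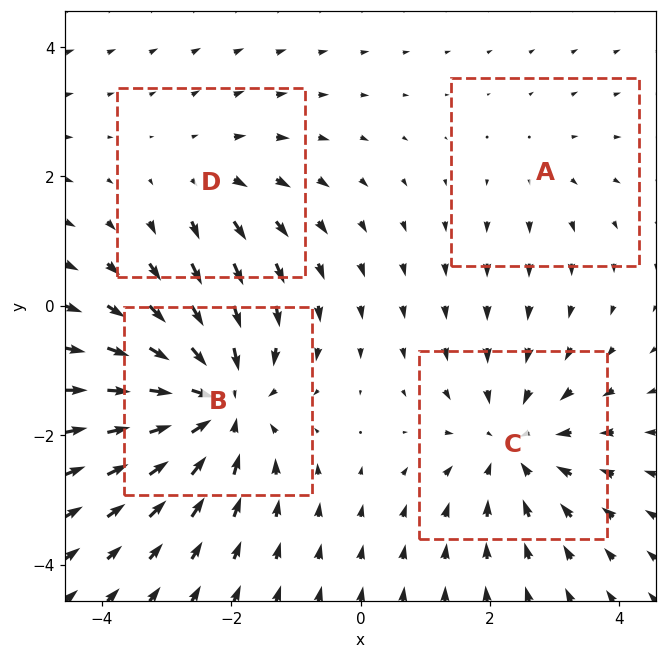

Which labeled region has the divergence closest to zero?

Divergence at each region's feature centre — A: about +2, B: about -6, C: about -4, D: about +3. Region A is closest to zero.

A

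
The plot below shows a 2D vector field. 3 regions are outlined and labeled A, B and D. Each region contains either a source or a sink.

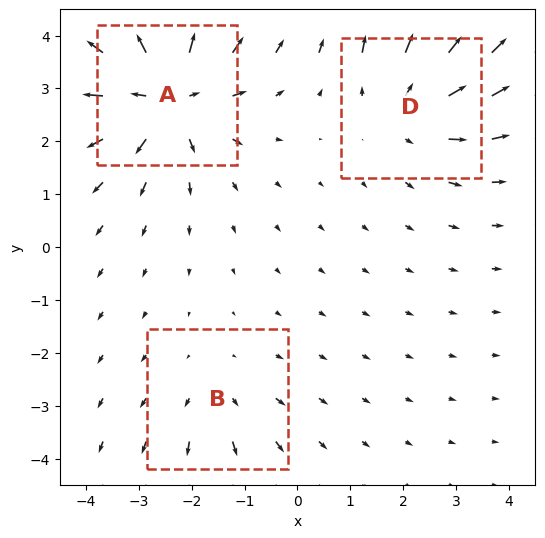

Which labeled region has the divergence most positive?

Divergence at each region's feature centre — A: about +5, B: about +2, D: about +3. Region A is most positive.

A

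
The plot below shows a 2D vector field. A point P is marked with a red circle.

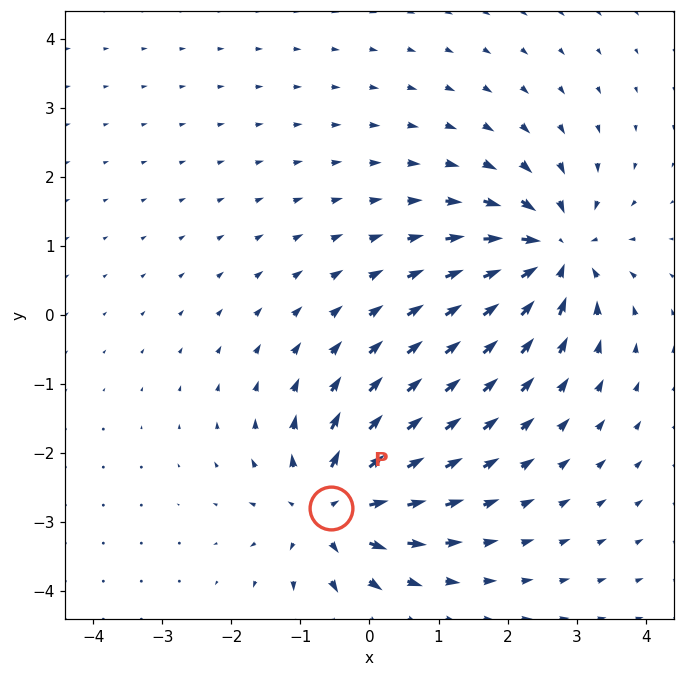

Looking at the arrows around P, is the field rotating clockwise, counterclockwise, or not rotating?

Near P at (-0.6, -2.8) the arrows show no circulation. The curl there is ≈0.

not rotating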